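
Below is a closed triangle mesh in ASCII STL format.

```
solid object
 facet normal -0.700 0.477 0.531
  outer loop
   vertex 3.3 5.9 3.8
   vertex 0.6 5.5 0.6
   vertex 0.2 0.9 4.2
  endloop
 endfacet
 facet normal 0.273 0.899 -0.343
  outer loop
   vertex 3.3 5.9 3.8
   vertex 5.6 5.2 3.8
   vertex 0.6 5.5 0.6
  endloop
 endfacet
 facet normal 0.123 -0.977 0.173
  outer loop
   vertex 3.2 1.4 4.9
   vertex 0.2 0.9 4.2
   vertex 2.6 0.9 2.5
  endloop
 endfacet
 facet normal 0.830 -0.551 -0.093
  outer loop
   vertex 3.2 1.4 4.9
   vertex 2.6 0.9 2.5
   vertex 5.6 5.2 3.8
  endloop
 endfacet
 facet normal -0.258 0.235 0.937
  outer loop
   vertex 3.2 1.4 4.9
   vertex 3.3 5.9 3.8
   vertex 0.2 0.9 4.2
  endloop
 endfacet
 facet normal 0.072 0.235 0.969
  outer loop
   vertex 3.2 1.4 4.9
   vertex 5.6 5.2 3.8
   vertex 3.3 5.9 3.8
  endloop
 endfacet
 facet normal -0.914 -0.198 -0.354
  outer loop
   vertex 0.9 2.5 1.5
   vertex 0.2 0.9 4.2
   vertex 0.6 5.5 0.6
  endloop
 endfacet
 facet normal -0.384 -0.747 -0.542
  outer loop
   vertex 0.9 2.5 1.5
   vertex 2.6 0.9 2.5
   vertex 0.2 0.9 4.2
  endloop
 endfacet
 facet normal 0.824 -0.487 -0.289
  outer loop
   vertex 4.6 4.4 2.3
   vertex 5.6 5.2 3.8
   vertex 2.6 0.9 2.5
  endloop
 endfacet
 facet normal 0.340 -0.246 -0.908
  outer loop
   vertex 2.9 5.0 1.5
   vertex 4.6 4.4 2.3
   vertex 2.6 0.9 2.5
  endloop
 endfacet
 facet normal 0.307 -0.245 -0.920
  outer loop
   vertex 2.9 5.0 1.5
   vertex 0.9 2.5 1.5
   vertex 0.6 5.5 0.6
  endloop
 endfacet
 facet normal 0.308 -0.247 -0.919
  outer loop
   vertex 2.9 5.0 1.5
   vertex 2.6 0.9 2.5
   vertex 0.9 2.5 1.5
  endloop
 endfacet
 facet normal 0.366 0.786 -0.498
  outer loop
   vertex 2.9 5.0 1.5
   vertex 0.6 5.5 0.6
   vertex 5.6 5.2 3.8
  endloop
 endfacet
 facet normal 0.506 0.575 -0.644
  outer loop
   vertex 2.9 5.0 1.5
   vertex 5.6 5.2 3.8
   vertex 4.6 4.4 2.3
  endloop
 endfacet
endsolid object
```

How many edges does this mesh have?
21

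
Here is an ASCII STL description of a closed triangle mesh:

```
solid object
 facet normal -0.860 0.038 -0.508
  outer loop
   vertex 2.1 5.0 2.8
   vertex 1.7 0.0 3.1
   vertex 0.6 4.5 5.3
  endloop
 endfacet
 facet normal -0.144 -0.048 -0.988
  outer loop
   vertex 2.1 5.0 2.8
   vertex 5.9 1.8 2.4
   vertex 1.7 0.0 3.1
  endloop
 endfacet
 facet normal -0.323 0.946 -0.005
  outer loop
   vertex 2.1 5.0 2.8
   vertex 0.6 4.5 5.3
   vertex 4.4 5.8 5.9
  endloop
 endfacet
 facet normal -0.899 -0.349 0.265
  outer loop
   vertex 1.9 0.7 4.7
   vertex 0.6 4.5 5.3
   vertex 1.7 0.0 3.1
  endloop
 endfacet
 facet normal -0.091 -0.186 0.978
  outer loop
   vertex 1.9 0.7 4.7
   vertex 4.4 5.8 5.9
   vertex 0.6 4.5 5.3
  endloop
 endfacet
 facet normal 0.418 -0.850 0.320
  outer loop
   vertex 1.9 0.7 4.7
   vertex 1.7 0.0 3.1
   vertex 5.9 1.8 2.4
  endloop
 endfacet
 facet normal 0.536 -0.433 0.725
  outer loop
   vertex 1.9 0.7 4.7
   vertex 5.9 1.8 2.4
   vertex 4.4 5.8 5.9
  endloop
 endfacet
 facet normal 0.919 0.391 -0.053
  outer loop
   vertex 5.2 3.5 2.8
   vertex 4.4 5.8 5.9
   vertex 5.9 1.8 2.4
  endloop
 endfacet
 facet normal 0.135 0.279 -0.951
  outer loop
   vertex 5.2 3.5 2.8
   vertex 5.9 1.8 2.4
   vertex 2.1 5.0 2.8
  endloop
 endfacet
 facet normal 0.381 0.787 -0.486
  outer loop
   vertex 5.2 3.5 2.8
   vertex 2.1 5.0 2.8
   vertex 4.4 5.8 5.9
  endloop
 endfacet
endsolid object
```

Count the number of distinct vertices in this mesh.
7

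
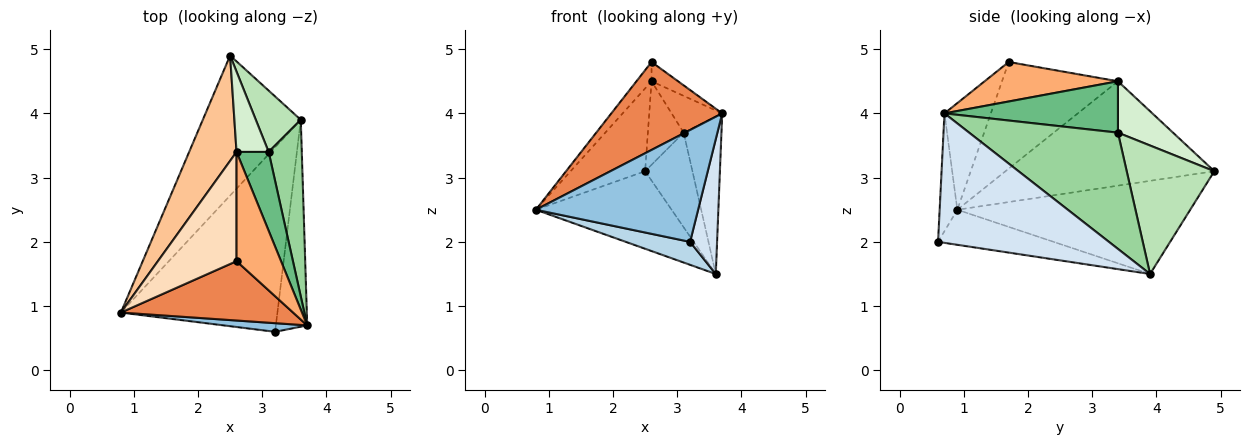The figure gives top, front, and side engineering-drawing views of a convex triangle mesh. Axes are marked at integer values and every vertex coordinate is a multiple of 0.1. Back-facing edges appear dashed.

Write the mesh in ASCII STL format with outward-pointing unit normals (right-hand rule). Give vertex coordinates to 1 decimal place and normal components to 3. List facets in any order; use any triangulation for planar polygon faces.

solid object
 facet normal -0.639 0.373 -0.673
  outer loop
   vertex 3.6 3.9 1.5
   vertex 0.8 0.9 2.5
   vertex 2.5 4.9 3.1
  endloop
 endfacet
 facet normal -0.108 -0.991 0.077
  outer loop
   vertex 3.2 0.6 2.0
   vertex 3.7 0.7 4.0
   vertex 0.8 0.9 2.5
  endloop
 endfacet
 facet normal -0.217 -0.120 -0.969
  outer loop
   vertex 3.2 0.6 2.0
   vertex 0.8 0.9 2.5
   vertex 3.6 3.9 1.5
  endloop
 endfacet
 facet normal 0.961 -0.152 -0.233
  outer loop
   vertex 3.2 0.6 2.0
   vertex 3.6 3.9 1.5
   vertex 3.7 0.7 4.0
  endloop
 endfacet
 facet normal -0.327 -0.783 0.529
  outer loop
   vertex 2.6 1.7 4.8
   vertex 0.8 0.9 2.5
   vertex 3.7 0.7 4.0
  endloop
 endfacet
 facet normal 0.658 0.131 0.741
  outer loop
   vertex 2.6 3.4 4.5
   vertex 2.6 1.7 4.8
   vertex 3.7 0.7 4.0
  endloop
 endfacet
 facet normal -0.866 0.309 0.393
  outer loop
   vertex 2.6 3.4 4.5
   vertex 2.5 4.9 3.1
   vertex 0.8 0.9 2.5
  endloop
 endfacet
 facet normal -0.800 0.104 0.590
  outer loop
   vertex 2.6 3.4 4.5
   vertex 0.8 0.9 2.5
   vertex 2.6 1.7 4.8
  endloop
 endfacet
 facet normal 0.823 0.240 0.514
  outer loop
   vertex 3.1 3.4 3.7
   vertex 2.6 3.4 4.5
   vertex 3.7 0.7 4.0
  endloop
 endfacet
 facet normal 0.934 0.237 0.266
  outer loop
   vertex 3.1 3.4 3.7
   vertex 3.7 0.7 4.0
   vertex 3.6 3.9 1.5
  endloop
 endfacet
 facet normal 0.841 0.454 0.294
  outer loop
   vertex 3.1 3.4 3.7
   vertex 3.6 3.9 1.5
   vertex 2.5 4.9 3.1
  endloop
 endfacet
 facet normal 0.743 0.483 0.464
  outer loop
   vertex 3.1 3.4 3.7
   vertex 2.5 4.9 3.1
   vertex 2.6 3.4 4.5
  endloop
 endfacet
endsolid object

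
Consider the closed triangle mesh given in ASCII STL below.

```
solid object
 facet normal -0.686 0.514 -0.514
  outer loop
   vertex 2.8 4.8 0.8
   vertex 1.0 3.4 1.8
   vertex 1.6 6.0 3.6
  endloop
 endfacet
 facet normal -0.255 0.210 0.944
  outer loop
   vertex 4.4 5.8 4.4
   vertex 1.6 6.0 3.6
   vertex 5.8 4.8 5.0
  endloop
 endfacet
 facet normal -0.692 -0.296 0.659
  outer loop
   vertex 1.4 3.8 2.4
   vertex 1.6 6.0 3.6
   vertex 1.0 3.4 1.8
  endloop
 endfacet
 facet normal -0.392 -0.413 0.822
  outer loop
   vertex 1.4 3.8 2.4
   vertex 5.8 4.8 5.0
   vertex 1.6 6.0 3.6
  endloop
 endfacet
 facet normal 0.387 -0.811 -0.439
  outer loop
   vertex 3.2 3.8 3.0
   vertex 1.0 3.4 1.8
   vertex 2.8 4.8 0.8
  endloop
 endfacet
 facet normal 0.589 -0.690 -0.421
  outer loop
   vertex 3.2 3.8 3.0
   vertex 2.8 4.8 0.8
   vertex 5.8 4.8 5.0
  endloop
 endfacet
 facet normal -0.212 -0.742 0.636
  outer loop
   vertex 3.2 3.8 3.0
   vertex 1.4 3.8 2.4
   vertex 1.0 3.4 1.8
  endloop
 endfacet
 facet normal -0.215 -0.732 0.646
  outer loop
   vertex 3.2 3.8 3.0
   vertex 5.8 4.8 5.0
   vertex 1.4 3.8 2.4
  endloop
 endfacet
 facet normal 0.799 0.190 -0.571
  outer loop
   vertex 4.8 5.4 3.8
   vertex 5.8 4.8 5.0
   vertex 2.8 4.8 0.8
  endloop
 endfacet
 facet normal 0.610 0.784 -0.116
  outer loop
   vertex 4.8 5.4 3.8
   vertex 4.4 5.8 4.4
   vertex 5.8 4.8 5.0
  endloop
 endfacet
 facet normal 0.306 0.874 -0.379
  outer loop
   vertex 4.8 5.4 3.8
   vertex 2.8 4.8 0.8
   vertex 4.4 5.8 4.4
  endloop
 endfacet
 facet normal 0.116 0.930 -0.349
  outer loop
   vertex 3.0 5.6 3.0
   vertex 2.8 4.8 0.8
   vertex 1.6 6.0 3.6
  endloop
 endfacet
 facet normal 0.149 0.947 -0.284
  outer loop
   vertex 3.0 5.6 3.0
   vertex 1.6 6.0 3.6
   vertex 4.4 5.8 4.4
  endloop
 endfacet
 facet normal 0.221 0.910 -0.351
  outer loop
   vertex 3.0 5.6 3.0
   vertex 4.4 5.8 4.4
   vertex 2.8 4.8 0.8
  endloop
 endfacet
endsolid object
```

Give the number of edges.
21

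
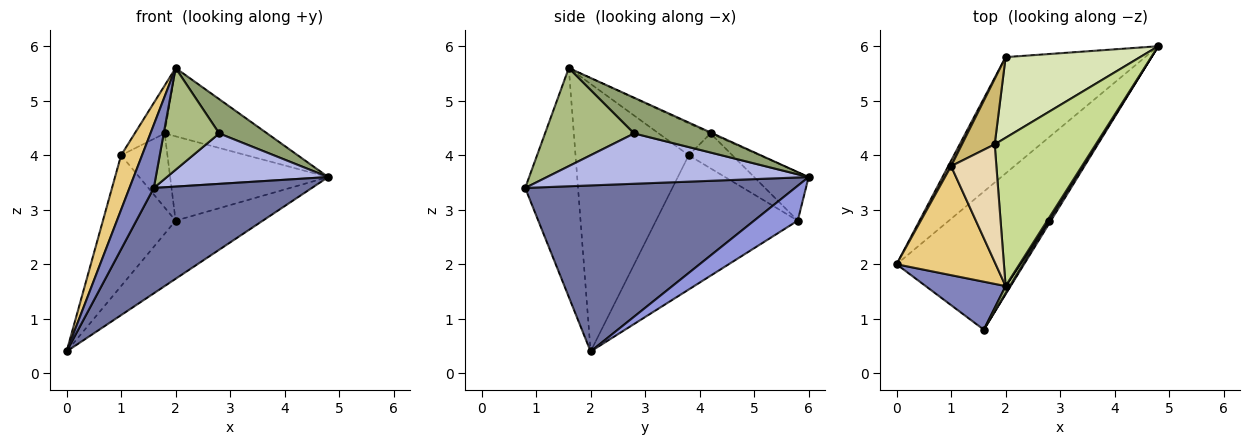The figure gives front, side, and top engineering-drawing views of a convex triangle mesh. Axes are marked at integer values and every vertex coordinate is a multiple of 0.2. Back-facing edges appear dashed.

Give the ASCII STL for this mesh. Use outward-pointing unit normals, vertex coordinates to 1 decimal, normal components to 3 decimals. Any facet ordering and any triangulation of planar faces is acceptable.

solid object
 facet normal 0.719 -0.421 -0.552
  outer loop
   vertex 1.6 0.8 3.4
   vertex 0.0 2.0 0.4
   vertex 4.8 6.0 3.6
  endloop
 endfacet
 facet normal -0.866 -0.399 0.302
  outer loop
   vertex 2.0 1.6 5.6
   vertex 0.0 2.0 0.4
   vertex 1.6 0.8 3.4
  endloop
 endfacet
 facet normal 0.218 0.436 -0.873
  outer loop
   vertex 2.0 5.8 2.8
   vertex 4.8 6.0 3.6
   vertex 0.0 2.0 0.4
  endloop
 endfacet
 facet normal 0.851 -0.525 0.028
  outer loop
   vertex 2.8 2.8 4.4
   vertex 1.6 0.8 3.4
   vertex 4.8 6.0 3.6
  endloop
 endfacet
 facet normal 0.852 -0.521 0.047
  outer loop
   vertex 2.8 2.8 4.4
   vertex 4.8 6.0 3.6
   vertex 2.0 1.6 5.6
  endloop
 endfacet
 facet normal 0.848 -0.528 0.038
  outer loop
   vertex 2.8 2.8 4.4
   vertex 2.0 1.6 5.6
   vertex 1.6 0.8 3.4
  endloop
 endfacet
 facet normal -0.009 0.418 0.908
  outer loop
   vertex 1.8 4.2 4.4
   vertex 2.0 1.6 5.6
   vertex 4.8 6.0 3.6
  endloop
 endfacet
 facet normal -0.242 0.701 0.671
  outer loop
   vertex 1.8 4.2 4.4
   vertex 4.8 6.0 3.6
   vertex 2.0 5.8 2.8
  endloop
 endfacet
 facet normal -0.890 0.456 0.019
  outer loop
   vertex 1.0 3.8 4.0
   vertex 2.0 5.8 2.8
   vertex 0.0 2.0 0.4
  endloop
 endfacet
 facet normal -0.577 0.613 0.541
  outer loop
   vertex 1.0 3.8 4.0
   vertex 1.8 4.2 4.4
   vertex 2.0 5.8 2.8
  endloop
 endfacet
 facet normal -0.924 -0.171 0.342
  outer loop
   vertex 1.0 3.8 4.0
   vertex 0.0 2.0 0.4
   vertex 2.0 1.6 5.6
  endloop
 endfacet
 facet normal -0.546 0.316 0.776
  outer loop
   vertex 1.0 3.8 4.0
   vertex 2.0 1.6 5.6
   vertex 1.8 4.2 4.4
  endloop
 endfacet
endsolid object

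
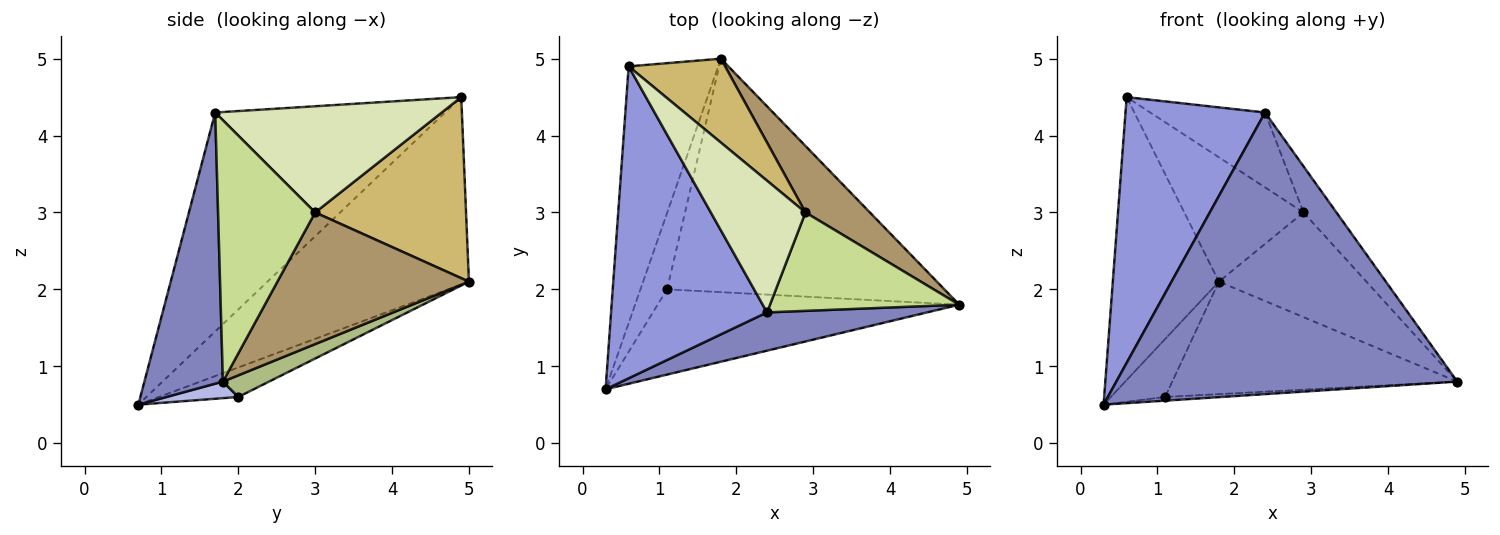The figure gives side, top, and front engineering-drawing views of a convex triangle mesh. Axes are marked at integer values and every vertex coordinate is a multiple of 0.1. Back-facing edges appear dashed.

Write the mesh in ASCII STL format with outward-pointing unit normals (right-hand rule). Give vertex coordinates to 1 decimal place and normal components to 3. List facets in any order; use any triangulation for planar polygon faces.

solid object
 facet normal -0.815 0.429 -0.390
  outer loop
   vertex 1.8 5.0 2.1
   vertex 0.3 0.7 0.5
   vertex 0.6 4.9 4.5
  endloop
 endfacet
 facet normal 0.222 -0.966 0.131
  outer loop
   vertex 2.4 1.7 4.3
   vertex 0.3 0.7 0.5
   vertex 4.9 1.8 0.8
  endloop
 endfacet
 facet normal -0.730 -0.443 0.520
  outer loop
   vertex 2.4 1.7 4.3
   vertex 0.6 4.9 4.5
   vertex 0.3 0.7 0.5
  endloop
 endfacet
 facet normal 0.055 0.043 -0.998
  outer loop
   vertex 1.1 2.0 0.6
   vertex 4.9 1.8 0.8
   vertex 0.3 0.7 0.5
  endloop
 endfacet
 facet normal -0.662 0.453 -0.597
  outer loop
   vertex 1.1 2.0 0.6
   vertex 0.3 0.7 0.5
   vertex 1.8 5.0 2.1
  endloop
 endfacet
 facet normal 0.070 0.433 -0.899
  outer loop
   vertex 1.1 2.0 0.6
   vertex 1.8 5.0 2.1
   vertex 4.9 1.8 0.8
  endloop
 endfacet
 facet normal 0.781 0.265 0.565
  outer loop
   vertex 2.9 3.0 3.0
   vertex 2.4 1.7 4.3
   vertex 4.9 1.8 0.8
  endloop
 endfacet
 facet normal 0.698 0.354 0.622
  outer loop
   vertex 2.9 3.0 3.0
   vertex 0.6 4.9 4.5
   vertex 2.4 1.7 4.3
  endloop
 endfacet
 facet normal 0.739 0.569 0.361
  outer loop
   vertex 2.9 3.0 3.0
   vertex 4.9 1.8 0.8
   vertex 1.8 5.0 2.1
  endloop
 endfacet
 facet normal 0.724 0.572 0.386
  outer loop
   vertex 2.9 3.0 3.0
   vertex 1.8 5.0 2.1
   vertex 0.6 4.9 4.5
  endloop
 endfacet
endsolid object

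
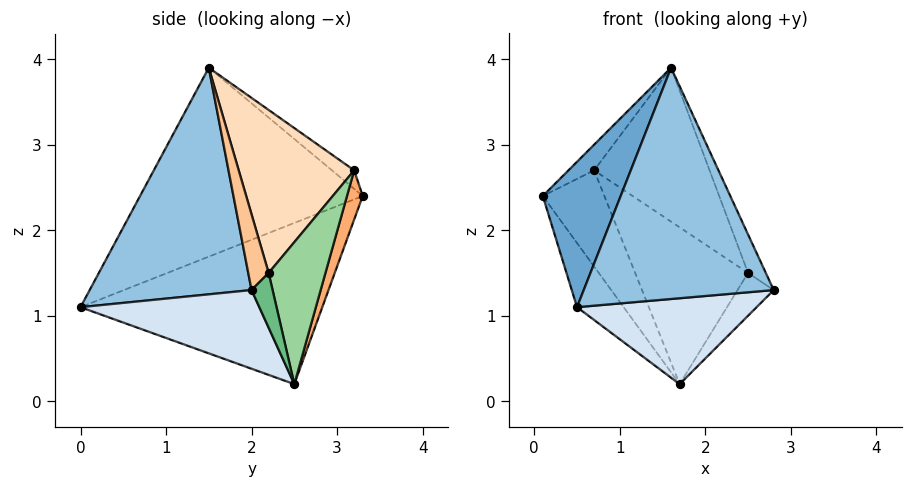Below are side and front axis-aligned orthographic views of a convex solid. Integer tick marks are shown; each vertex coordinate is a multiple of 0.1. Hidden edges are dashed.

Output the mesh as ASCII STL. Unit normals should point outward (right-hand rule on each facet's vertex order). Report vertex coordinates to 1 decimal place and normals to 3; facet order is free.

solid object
 facet normal -0.828 -0.290 0.480
  outer loop
   vertex 1.6 1.5 3.9
   vertex 0.1 3.3 2.4
   vertex 0.5 0.0 1.1
  endloop
 endfacet
 facet normal 0.641 -0.752 0.151
  outer loop
   vertex 1.6 1.5 3.9
   vertex 0.5 0.0 1.1
   vertex 2.8 2.0 1.3
  endloop
 endfacet
 facet normal -0.773 0.149 -0.616
  outer loop
   vertex 1.7 2.5 0.2
   vertex 0.5 0.0 1.1
   vertex 0.1 3.3 2.4
  endloop
 endfacet
 facet normal 0.492 -0.494 -0.717
  outer loop
   vertex 1.7 2.5 0.2
   vertex 2.8 2.0 1.3
   vertex 0.5 0.0 1.1
  endloop
 endfacet
 facet normal -0.353 0.407 0.842
  outer loop
   vertex 0.7 3.2 2.7
   vertex 0.1 3.3 2.4
   vertex 1.6 1.5 3.9
  endloop
 endfacet
 facet normal 0.244 0.955 -0.170
  outer loop
   vertex 0.7 3.2 2.7
   vertex 1.7 2.5 0.2
   vertex 0.1 3.3 2.4
  endloop
 endfacet
 facet normal 0.681 0.593 0.429
  outer loop
   vertex 2.5 2.2 1.5
   vertex 1.6 1.5 3.9
   vertex 2.8 2.0 1.3
  endloop
 endfacet
 facet normal 0.640 0.640 0.426
  outer loop
   vertex 2.5 2.2 1.5
   vertex 0.7 3.2 2.7
   vertex 1.6 1.5 3.9
  endloop
 endfacet
 facet normal 0.500 0.859 -0.109
  outer loop
   vertex 2.5 2.2 1.5
   vertex 2.8 2.0 1.3
   vertex 1.7 2.5 0.2
  endloop
 endfacet
 facet normal 0.448 0.891 -0.070
  outer loop
   vertex 2.5 2.2 1.5
   vertex 1.7 2.5 0.2
   vertex 0.7 3.2 2.7
  endloop
 endfacet
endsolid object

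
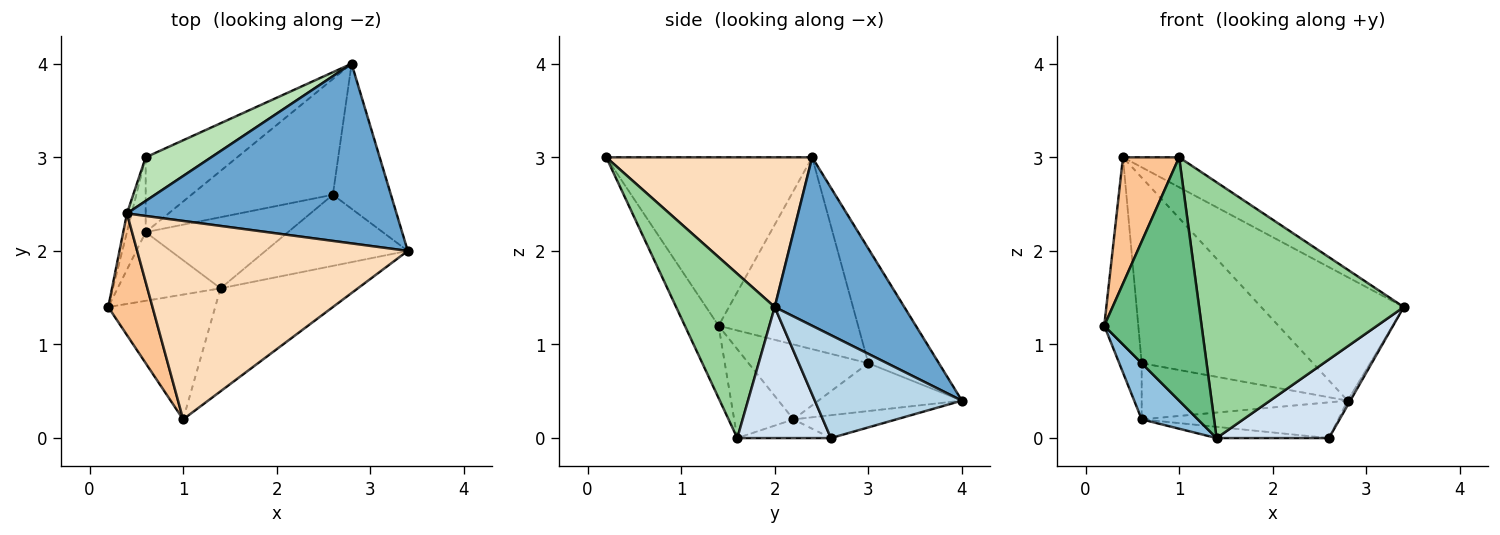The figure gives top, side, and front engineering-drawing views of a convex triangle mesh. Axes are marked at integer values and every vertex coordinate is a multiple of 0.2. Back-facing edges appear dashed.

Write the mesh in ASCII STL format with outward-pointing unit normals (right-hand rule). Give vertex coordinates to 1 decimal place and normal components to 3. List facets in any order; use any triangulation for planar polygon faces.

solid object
 facet normal 0.458 0.504 0.733
  outer loop
   vertex 0.4 2.4 3.0
   vertex 3.4 2.0 1.4
   vertex 2.8 4.0 0.4
  endloop
 endfacet
 facet normal -0.556 -0.526 -0.643
  outer loop
   vertex 0.6 2.2 0.2
   vertex 1.4 1.6 0.0
   vertex 0.2 1.4 1.2
  endloop
 endfacet
 facet normal 0.871 0.016 -0.491
  outer loop
   vertex 2.6 2.6 0.0
   vertex 2.8 4.0 0.4
   vertex 3.4 2.0 1.4
  endloop
 endfacet
 facet normal 0.526 -0.631 -0.571
  outer loop
   vertex 2.6 2.6 0.0
   vertex 3.4 2.0 1.4
   vertex 1.4 1.6 0.0
  endloop
 endfacet
 facet normal -0.153 0.292 -0.944
  outer loop
   vertex 2.6 2.6 0.0
   vertex 0.6 2.2 0.2
   vertex 2.8 4.0 0.4
  endloop
 endfacet
 facet normal -0.129 0.155 -0.980
  outer loop
   vertex 2.6 2.6 0.0
   vertex 1.4 1.6 0.0
   vertex 0.6 2.2 0.2
  endloop
 endfacet
 facet normal -0.935 -0.255 0.246
  outer loop
   vertex 1.0 0.2 3.0
   vertex 0.4 2.4 3.0
   vertex 0.2 1.4 1.2
  endloop
 endfacet
 facet normal 0.480 0.131 0.867
  outer loop
   vertex 1.0 0.2 3.0
   vertex 3.4 2.0 1.4
   vertex 0.4 2.4 3.0
  endloop
 endfacet
 facet normal -0.294 -0.850 -0.436
  outer loop
   vertex 1.0 0.2 3.0
   vertex 0.2 1.4 1.2
   vertex 1.4 1.6 0.0
  endloop
 endfacet
 facet normal 0.408 -0.847 -0.341
  outer loop
   vertex 1.0 0.2 3.0
   vertex 1.4 1.6 0.0
   vertex 3.4 2.0 1.4
  endloop
 endfacet
 facet normal -0.372 0.904 0.213
  outer loop
   vertex 0.6 3.0 0.8
   vertex 0.4 2.4 3.0
   vertex 2.8 4.0 0.4
  endloop
 endfacet
 facet normal -0.386 0.554 -0.738
  outer loop
   vertex 0.6 3.0 0.8
   vertex 2.8 4.0 0.4
   vertex 0.6 2.2 0.2
  endloop
 endfacet
 facet normal -0.971 0.237 -0.024
  outer loop
   vertex 0.6 3.0 0.8
   vertex 0.2 1.4 1.2
   vertex 0.4 2.4 3.0
  endloop
 endfacet
 facet normal -0.954 0.179 -0.239
  outer loop
   vertex 0.6 3.0 0.8
   vertex 0.6 2.2 0.2
   vertex 0.2 1.4 1.2
  endloop
 endfacet
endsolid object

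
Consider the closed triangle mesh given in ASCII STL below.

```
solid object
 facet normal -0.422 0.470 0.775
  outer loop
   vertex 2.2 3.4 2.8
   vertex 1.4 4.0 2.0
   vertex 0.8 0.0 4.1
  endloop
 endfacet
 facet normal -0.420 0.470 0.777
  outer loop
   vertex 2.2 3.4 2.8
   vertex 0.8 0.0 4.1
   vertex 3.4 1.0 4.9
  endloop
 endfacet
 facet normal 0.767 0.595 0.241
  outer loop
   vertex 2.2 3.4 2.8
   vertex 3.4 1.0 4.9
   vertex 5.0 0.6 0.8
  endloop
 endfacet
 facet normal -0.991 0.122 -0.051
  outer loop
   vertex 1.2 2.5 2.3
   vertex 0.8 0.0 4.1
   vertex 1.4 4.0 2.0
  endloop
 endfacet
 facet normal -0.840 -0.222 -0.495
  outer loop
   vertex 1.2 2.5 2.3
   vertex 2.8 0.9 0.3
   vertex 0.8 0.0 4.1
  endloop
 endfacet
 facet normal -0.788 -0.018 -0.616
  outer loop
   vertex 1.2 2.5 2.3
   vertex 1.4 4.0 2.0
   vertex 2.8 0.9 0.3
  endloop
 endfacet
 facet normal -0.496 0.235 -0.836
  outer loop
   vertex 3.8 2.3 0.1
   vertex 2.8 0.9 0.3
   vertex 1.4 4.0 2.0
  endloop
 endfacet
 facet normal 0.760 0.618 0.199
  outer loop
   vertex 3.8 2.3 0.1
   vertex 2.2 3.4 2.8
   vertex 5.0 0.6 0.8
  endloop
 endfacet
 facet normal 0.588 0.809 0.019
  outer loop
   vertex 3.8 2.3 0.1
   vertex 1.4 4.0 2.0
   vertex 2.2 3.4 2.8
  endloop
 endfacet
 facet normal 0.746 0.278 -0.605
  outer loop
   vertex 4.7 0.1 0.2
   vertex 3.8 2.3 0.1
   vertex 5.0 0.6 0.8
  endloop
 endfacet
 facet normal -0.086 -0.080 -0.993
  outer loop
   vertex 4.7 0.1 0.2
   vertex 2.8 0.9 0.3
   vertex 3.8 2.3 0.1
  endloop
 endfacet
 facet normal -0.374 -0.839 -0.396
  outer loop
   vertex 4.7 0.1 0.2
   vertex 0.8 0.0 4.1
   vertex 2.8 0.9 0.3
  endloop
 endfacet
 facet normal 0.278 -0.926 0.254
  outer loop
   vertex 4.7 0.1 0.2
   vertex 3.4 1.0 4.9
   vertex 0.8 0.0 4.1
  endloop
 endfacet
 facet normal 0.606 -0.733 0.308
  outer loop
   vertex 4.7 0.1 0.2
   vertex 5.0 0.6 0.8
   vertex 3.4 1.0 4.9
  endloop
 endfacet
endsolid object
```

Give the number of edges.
21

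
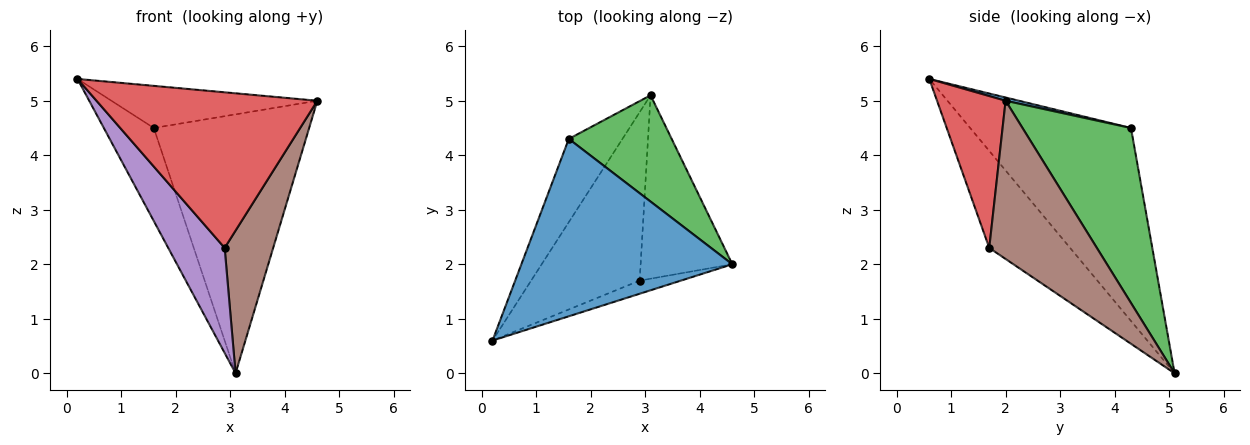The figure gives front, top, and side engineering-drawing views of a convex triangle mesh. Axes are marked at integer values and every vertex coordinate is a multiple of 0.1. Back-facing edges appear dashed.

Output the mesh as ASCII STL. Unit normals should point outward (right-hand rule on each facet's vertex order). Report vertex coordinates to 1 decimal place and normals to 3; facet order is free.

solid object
 facet normal 0.015 0.231 0.973
  outer loop
   vertex 1.6 4.3 4.5
   vertex 0.2 0.6 5.4
   vertex 4.6 2.0 5.0
  endloop
 endfacet
 facet normal -0.923 0.287 -0.257
  outer loop
   vertex 1.6 4.3 4.5
   vertex 3.1 5.1 0.0
   vertex 0.2 0.6 5.4
  endloop
 endfacet
 facet normal 0.543 0.777 0.319
  outer loop
   vertex 1.6 4.3 4.5
   vertex 4.6 2.0 5.0
   vertex 3.1 5.1 0.0
  endloop
 endfacet
 facet normal 0.296 -0.952 -0.080
  outer loop
   vertex 2.9 1.7 2.3
   vertex 4.6 2.0 5.0
   vertex 0.2 0.6 5.4
  endloop
 endfacet
 facet normal -0.604 -0.422 -0.676
  outer loop
   vertex 2.9 1.7 2.3
   vertex 0.2 0.6 5.4
   vertex 3.1 5.1 0.0
  endloop
 endfacet
 facet normal 0.806 -0.363 -0.467
  outer loop
   vertex 2.9 1.7 2.3
   vertex 3.1 5.1 0.0
   vertex 4.6 2.0 5.0
  endloop
 endfacet
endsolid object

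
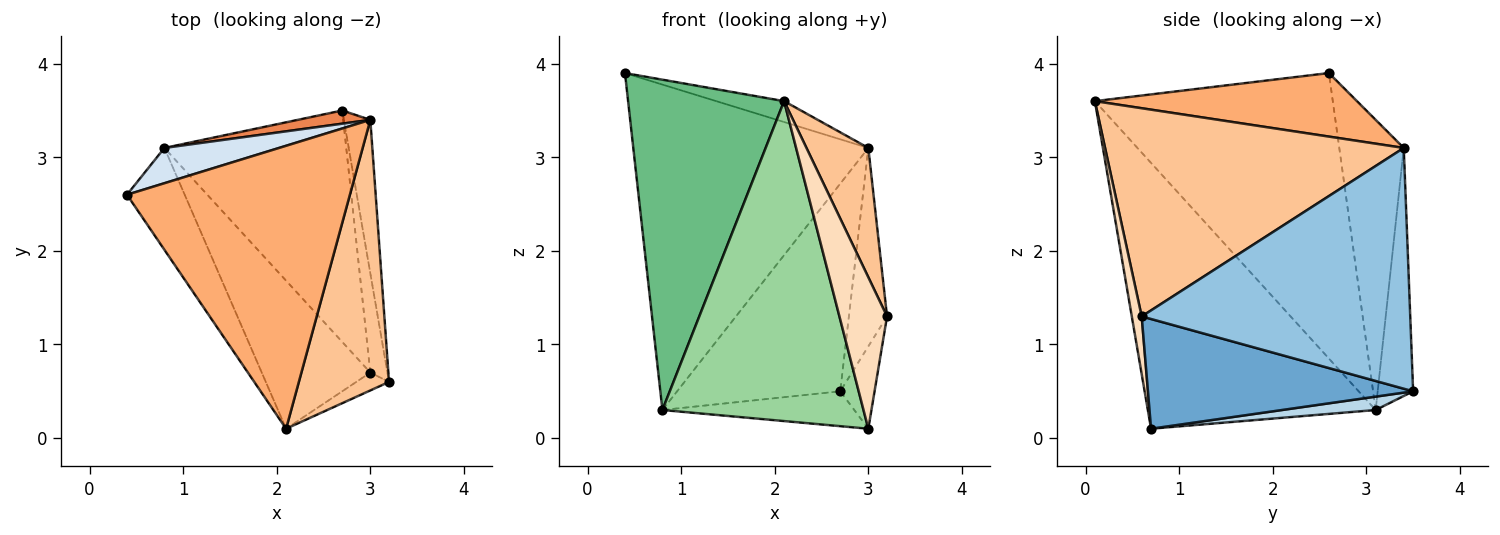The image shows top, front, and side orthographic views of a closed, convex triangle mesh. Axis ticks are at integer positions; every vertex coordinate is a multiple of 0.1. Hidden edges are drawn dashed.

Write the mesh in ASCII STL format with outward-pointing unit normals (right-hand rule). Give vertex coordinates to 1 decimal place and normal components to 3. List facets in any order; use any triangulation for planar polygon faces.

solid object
 facet normal 0.980 0.127 -0.153
  outer loop
   vertex 3.0 0.7 0.1
   vertex 2.7 3.5 0.5
   vertex 3.2 0.6 1.3
  endloop
 endfacet
 facet normal 0.984 0.140 -0.108
  outer loop
   vertex 3.0 3.4 3.1
   vertex 3.2 0.6 1.3
   vertex 2.7 3.5 0.5
  endloop
 endfacet
 facet normal 0.073 0.149 -0.986
  outer loop
   vertex 0.8 3.1 0.3
   vertex 2.7 3.5 0.5
   vertex 3.0 0.7 0.1
  endloop
 endfacet
 facet normal -0.263 0.959 0.104
  outer loop
   vertex 0.8 3.1 0.3
   vertex 0.4 2.6 3.9
   vertex 3.0 3.4 3.1
  endloop
 endfacet
 facet normal -0.212 0.975 0.062
  outer loop
   vertex 0.8 3.1 0.3
   vertex 3.0 3.4 3.1
   vertex 2.7 3.5 0.5
  endloop
 endfacet
 facet normal 0.273 0.071 0.959
  outer loop
   vertex 2.1 0.1 3.6
   vertex 3.0 3.4 3.1
   vertex 0.4 2.6 3.9
  endloop
 endfacet
 facet normal 0.901 -0.187 0.391
  outer loop
   vertex 2.1 0.1 3.6
   vertex 3.2 0.6 1.3
   vertex 3.0 3.4 3.1
  endloop
 endfacet
 facet normal 0.202 -0.973 -0.115
  outer loop
   vertex 2.1 0.1 3.6
   vertex 3.0 0.7 0.1
   vertex 3.2 0.6 1.3
  endloop
 endfacet
 facet normal -0.825 -0.541 -0.167
  outer loop
   vertex 2.1 0.1 3.6
   vertex 0.4 2.6 3.9
   vertex 0.8 3.1 0.3
  endloop
 endfacet
 facet normal -0.717 -0.633 -0.293
  outer loop
   vertex 2.1 0.1 3.6
   vertex 0.8 3.1 0.3
   vertex 3.0 0.7 0.1
  endloop
 endfacet
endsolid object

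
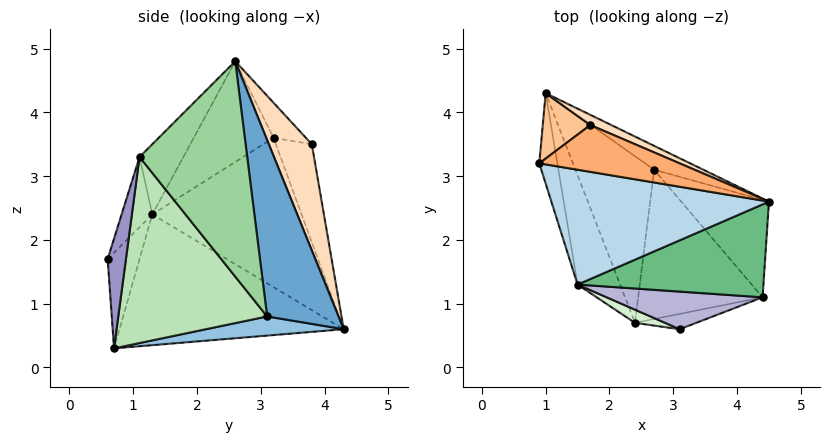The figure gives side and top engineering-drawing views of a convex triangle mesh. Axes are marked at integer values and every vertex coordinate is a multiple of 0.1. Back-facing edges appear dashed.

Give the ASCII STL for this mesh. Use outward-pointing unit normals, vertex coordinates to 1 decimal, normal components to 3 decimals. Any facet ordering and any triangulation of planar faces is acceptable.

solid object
 facet normal 0.582 0.797 -0.162
  outer loop
   vertex 2.7 3.1 0.8
   vertex 1.0 4.3 0.6
   vertex 4.5 2.6 4.8
  endloop
 endfacet
 facet normal 0.233 0.170 -0.957
  outer loop
   vertex 2.7 3.1 0.8
   vertex 2.4 0.7 0.3
   vertex 1.0 4.3 0.6
  endloop
 endfacet
 facet normal -0.343 -0.577 0.741
  outer loop
   vertex 1.5 1.3 2.4
   vertex 4.5 2.6 4.8
   vertex 0.9 3.2 3.6
  endloop
 endfacet
 facet normal -0.966 -0.231 -0.117
  outer loop
   vertex 1.5 1.3 2.4
   vertex 0.9 3.2 3.6
   vertex 1.0 4.3 0.6
  endloop
 endfacet
 facet normal -0.899 -0.325 -0.292
  outer loop
   vertex 1.5 1.3 2.4
   vertex 1.0 4.3 0.6
   vertex 2.4 0.7 0.3
  endloop
 endfacet
 facet normal -0.218 0.436 0.873
  outer loop
   vertex 1.7 3.8 3.5
   vertex 0.9 3.2 3.6
   vertex 4.5 2.6 4.8
  endloop
 endfacet
 facet normal -0.556 0.786 0.270
  outer loop
   vertex 1.7 3.8 3.5
   vertex 1.0 4.3 0.6
   vertex 0.9 3.2 3.6
  endloop
 endfacet
 facet normal 0.364 0.928 0.072
  outer loop
   vertex 1.7 3.8 3.5
   vertex 4.5 2.6 4.8
   vertex 1.0 4.3 0.6
  endloop
 endfacet
 facet normal -0.261 -0.674 0.691
  outer loop
   vertex 4.4 1.1 3.3
   vertex 4.5 2.6 4.8
   vertex 1.5 1.3 2.4
  endloop
 endfacet
 facet normal 0.883 0.301 -0.360
  outer loop
   vertex 4.4 1.1 3.3
   vertex 2.7 3.1 0.8
   vertex 4.5 2.6 4.8
  endloop
 endfacet
 facet normal 0.831 0.012 -0.556
  outer loop
   vertex 4.4 1.1 3.3
   vertex 2.4 0.7 0.3
   vertex 2.7 3.1 0.8
  endloop
 endfacet
 facet normal -0.357 -0.927 0.112
  outer loop
   vertex 3.1 0.6 1.7
   vertex 1.5 1.3 2.4
   vertex 2.4 0.7 0.3
  endloop
 endfacet
 facet normal 0.712 -0.579 -0.397
  outer loop
   vertex 3.1 0.6 1.7
   vertex 2.4 0.7 0.3
   vertex 4.4 1.1 3.3
  endloop
 endfacet
 facet normal -0.195 -0.880 0.434
  outer loop
   vertex 3.1 0.6 1.7
   vertex 4.4 1.1 3.3
   vertex 1.5 1.3 2.4
  endloop
 endfacet
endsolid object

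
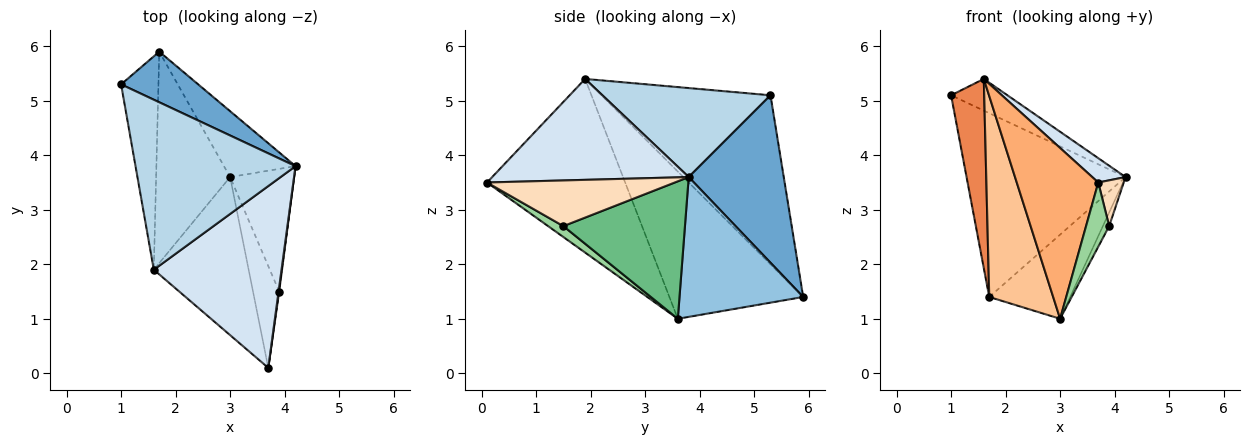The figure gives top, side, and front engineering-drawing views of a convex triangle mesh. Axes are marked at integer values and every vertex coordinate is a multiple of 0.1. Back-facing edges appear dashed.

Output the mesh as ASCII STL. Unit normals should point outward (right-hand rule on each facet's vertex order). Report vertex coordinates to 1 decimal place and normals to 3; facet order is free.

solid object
 facet normal 0.499 0.835 0.230
  outer loop
   vertex 1.7 5.9 1.4
   vertex 1.0 5.3 5.1
   vertex 4.2 3.8 3.6
  endloop
 endfacet
 facet normal 0.769 0.503 -0.394
  outer loop
   vertex 3.0 3.6 1.0
   vertex 1.7 5.9 1.4
   vertex 4.2 3.8 3.6
  endloop
 endfacet
 facet normal 0.480 0.161 0.863
  outer loop
   vertex 1.6 1.9 5.4
   vertex 4.2 3.8 3.6
   vertex 1.0 5.3 5.1
  endloop
 endfacet
 facet normal 0.617 -0.104 0.780
  outer loop
   vertex 1.6 1.9 5.4
   vertex 3.7 0.1 3.5
   vertex 4.2 3.8 3.6
  endloop
 endfacet
 facet normal -0.959 -0.188 -0.212
  outer loop
   vertex 1.6 1.9 5.4
   vertex 1.0 5.3 5.1
   vertex 1.7 5.9 1.4
  endloop
 endfacet
 facet normal -0.779 -0.460 -0.426
  outer loop
   vertex 1.6 1.9 5.4
   vertex 3.0 3.6 1.0
   vertex 3.7 0.1 3.5
  endloop
 endfacet
 facet normal -0.822 -0.393 -0.413
  outer loop
   vertex 1.6 1.9 5.4
   vertex 1.7 5.9 1.4
   vertex 3.0 3.6 1.0
  endloop
 endfacet
 facet normal 0.991 -0.134 0.013
  outer loop
   vertex 3.9 1.5 2.7
   vertex 4.2 3.8 3.6
   vertex 3.7 0.1 3.5
  endloop
 endfacet
 facet normal 0.906 0.047 -0.422
  outer loop
   vertex 3.9 1.5 2.7
   vertex 3.0 3.6 1.0
   vertex 4.2 3.8 3.6
  endloop
 endfacet
 facet normal 0.332 -0.503 -0.798
  outer loop
   vertex 3.9 1.5 2.7
   vertex 3.7 0.1 3.5
   vertex 3.0 3.6 1.0
  endloop
 endfacet
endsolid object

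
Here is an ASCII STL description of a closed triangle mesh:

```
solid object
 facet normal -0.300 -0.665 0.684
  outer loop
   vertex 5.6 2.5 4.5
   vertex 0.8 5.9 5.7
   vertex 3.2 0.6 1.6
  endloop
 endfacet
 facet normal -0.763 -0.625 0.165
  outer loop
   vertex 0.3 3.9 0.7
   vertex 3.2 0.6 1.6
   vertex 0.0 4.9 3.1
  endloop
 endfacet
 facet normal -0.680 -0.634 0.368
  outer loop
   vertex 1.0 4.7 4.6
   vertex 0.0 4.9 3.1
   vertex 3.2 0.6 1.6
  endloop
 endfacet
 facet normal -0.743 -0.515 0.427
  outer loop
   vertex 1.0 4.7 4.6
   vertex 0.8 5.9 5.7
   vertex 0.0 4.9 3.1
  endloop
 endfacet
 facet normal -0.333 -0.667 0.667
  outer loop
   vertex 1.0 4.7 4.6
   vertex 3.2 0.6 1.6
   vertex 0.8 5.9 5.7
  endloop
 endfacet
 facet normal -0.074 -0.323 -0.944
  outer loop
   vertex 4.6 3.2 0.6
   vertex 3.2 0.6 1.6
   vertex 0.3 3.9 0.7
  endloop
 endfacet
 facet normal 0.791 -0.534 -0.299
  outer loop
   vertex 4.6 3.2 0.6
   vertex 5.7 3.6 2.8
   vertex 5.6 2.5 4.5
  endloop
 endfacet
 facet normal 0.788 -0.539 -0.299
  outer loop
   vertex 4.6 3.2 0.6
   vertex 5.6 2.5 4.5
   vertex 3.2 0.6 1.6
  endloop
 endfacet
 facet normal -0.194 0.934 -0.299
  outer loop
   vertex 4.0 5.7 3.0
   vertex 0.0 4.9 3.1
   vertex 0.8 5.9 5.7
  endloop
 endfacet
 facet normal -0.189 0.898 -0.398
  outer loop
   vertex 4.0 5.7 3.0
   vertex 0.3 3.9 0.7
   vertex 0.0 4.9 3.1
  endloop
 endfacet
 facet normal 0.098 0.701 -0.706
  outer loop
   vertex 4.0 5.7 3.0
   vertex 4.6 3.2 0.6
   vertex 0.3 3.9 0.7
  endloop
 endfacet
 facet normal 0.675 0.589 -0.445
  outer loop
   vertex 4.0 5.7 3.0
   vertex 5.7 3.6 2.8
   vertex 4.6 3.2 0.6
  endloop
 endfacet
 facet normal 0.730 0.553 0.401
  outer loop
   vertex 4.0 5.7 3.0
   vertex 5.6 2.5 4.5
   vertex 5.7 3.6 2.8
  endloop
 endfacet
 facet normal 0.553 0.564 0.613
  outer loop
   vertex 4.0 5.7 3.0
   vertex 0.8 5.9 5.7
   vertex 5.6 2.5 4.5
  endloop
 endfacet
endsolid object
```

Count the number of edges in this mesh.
21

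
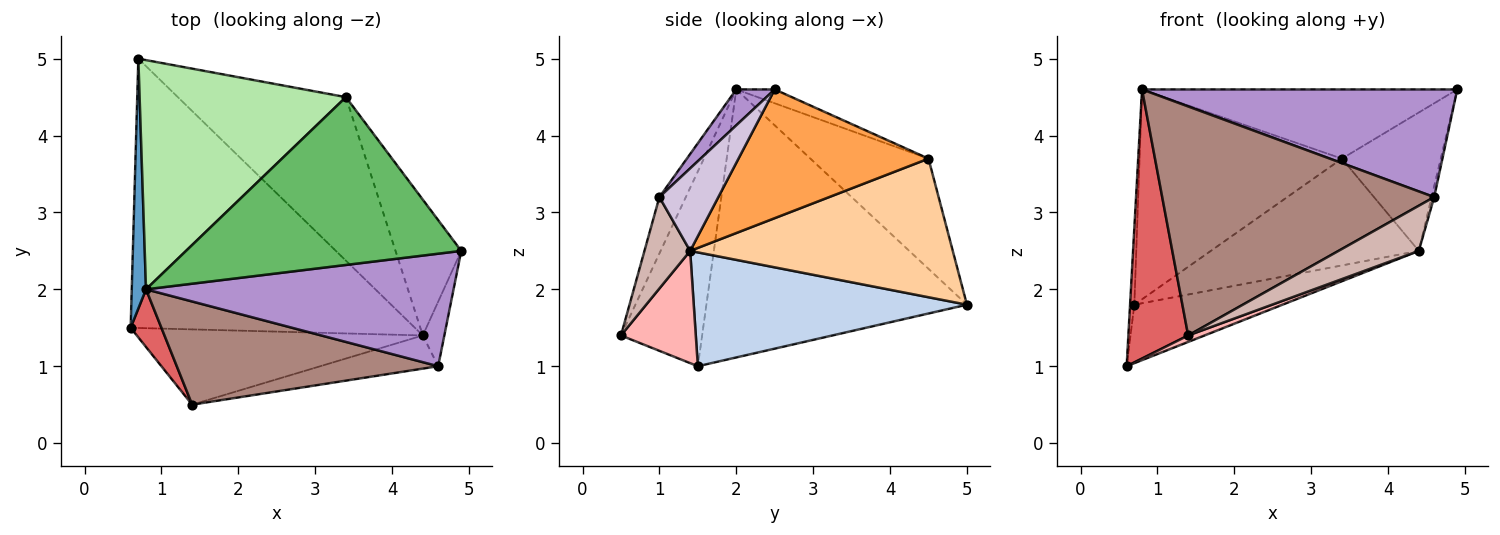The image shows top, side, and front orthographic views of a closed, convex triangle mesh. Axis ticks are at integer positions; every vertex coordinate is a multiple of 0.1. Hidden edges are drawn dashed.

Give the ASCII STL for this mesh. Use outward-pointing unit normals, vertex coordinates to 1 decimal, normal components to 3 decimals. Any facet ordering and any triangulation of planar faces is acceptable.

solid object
 facet normal -0.998 0.016 0.053
  outer loop
   vertex 0.8 2.0 4.6
   vertex 0.7 5.0 1.8
   vertex 0.6 1.5 1.0
  endloop
 endfacet
 facet normal 0.364 0.198 -0.910
  outer loop
   vertex 4.4 1.4 2.5
   vertex 0.6 1.5 1.0
   vertex 0.7 5.0 1.8
  endloop
 endfacet
 facet normal 0.808 0.420 -0.413
  outer loop
   vertex 3.4 4.5 3.7
   vertex 4.9 2.5 4.6
   vertex 4.4 1.4 2.5
  endloop
 endfacet
 facet normal 0.568 0.450 -0.689
  outer loop
   vertex 3.4 4.5 3.7
   vertex 4.4 1.4 2.5
   vertex 0.7 5.0 1.8
  endloop
 endfacet
 facet normal -0.046 0.381 0.924
  outer loop
   vertex 3.4 4.5 3.7
   vertex 0.8 2.0 4.6
   vertex 4.9 2.5 4.6
  endloop
 endfacet
 facet normal -0.367 0.628 0.686
  outer loop
   vertex 3.4 4.5 3.7
   vertex 0.7 5.0 1.8
   vertex 0.8 2.0 4.6
  endloop
 endfacet
 facet normal -0.799 -0.588 0.126
  outer loop
   vertex 1.4 0.5 1.4
   vertex 0.8 2.0 4.6
   vertex 0.6 1.5 1.0
  endloop
 endfacet
 facet normal 0.364 -0.080 -0.928
  outer loop
   vertex 1.4 0.5 1.4
   vertex 0.6 1.5 1.0
   vertex 4.4 1.4 2.5
  endloop
 endfacet
 facet normal 0.084 -0.689 0.720
  outer loop
   vertex 4.6 1.0 3.2
   vertex 4.9 2.5 4.6
   vertex 0.8 2.0 4.6
  endloop
 endfacet
 facet normal 0.967 0.042 -0.252
  outer loop
   vertex 4.6 1.0 3.2
   vertex 4.4 1.4 2.5
   vertex 4.9 2.5 4.6
  endloop
 endfacet
 facet normal -0.088 -0.908 0.409
  outer loop
   vertex 4.6 1.0 3.2
   vertex 0.8 2.0 4.6
   vertex 1.4 0.5 1.4
  endloop
 endfacet
 facet normal 0.417 -0.733 -0.538
  outer loop
   vertex 4.6 1.0 3.2
   vertex 1.4 0.5 1.4
   vertex 4.4 1.4 2.5
  endloop
 endfacet
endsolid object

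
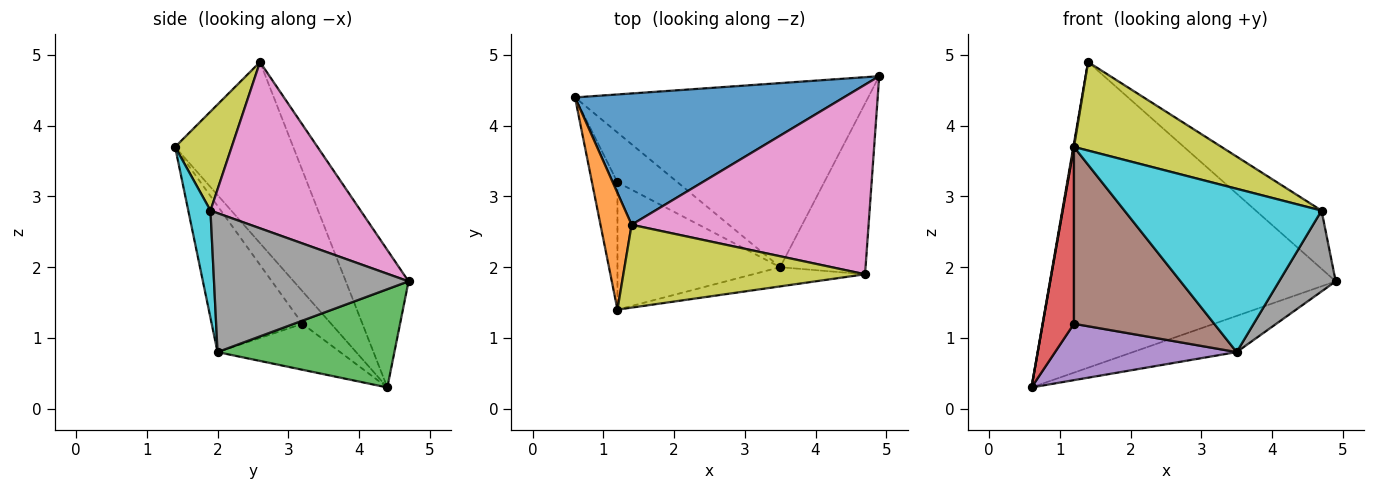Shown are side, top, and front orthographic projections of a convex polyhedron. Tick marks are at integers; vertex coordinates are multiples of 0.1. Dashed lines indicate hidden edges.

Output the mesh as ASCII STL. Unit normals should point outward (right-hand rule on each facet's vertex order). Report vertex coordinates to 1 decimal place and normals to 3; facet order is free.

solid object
 facet normal -0.198 0.901 0.387
  outer loop
   vertex 1.4 2.6 4.9
   vertex 4.9 4.7 1.8
   vertex 0.6 4.4 0.3
  endloop
 endfacet
 facet normal -0.986 -0.005 0.169
  outer loop
   vertex 1.4 2.6 4.9
   vertex 0.6 4.4 0.3
   vertex 1.2 1.4 3.7
  endloop
 endfacet
 facet normal 0.312 0.183 -0.932
  outer loop
   vertex 3.5 2.0 0.8
   vertex 0.6 4.4 0.3
   vertex 4.9 4.7 1.8
  endloop
 endfacet
 facet normal -0.598 -0.650 -0.468
  outer loop
   vertex 1.2 3.2 1.2
   vertex 1.2 1.4 3.7
   vertex 0.6 4.4 0.3
  endloop
 endfacet
 facet normal -0.452 -0.669 -0.591
  outer loop
   vertex 1.2 3.2 1.2
   vertex 0.6 4.4 0.3
   vertex 3.5 2.0 0.8
  endloop
 endfacet
 facet normal -0.465 -0.719 -0.517
  outer loop
   vertex 1.2 3.2 1.2
   vertex 3.5 2.0 0.8
   vertex 1.2 1.4 3.7
  endloop
 endfacet
 facet normal 0.557 0.244 0.794
  outer loop
   vertex 4.7 1.9 2.8
   vertex 4.9 4.7 1.8
   vertex 1.4 2.6 4.9
  endloop
 endfacet
 facet normal 0.827 -0.241 -0.508
  outer loop
   vertex 4.7 1.9 2.8
   vertex 3.5 2.0 0.8
   vertex 4.9 4.7 1.8
  endloop
 endfacet
 facet normal 0.270 -0.703 0.658
  outer loop
   vertex 4.7 1.9 2.8
   vertex 1.4 2.6 4.9
   vertex 1.2 1.4 3.7
  endloop
 endfacet
 facet normal 0.111 -0.987 -0.116
  outer loop
   vertex 4.7 1.9 2.8
   vertex 1.2 1.4 3.7
   vertex 3.5 2.0 0.8
  endloop
 endfacet
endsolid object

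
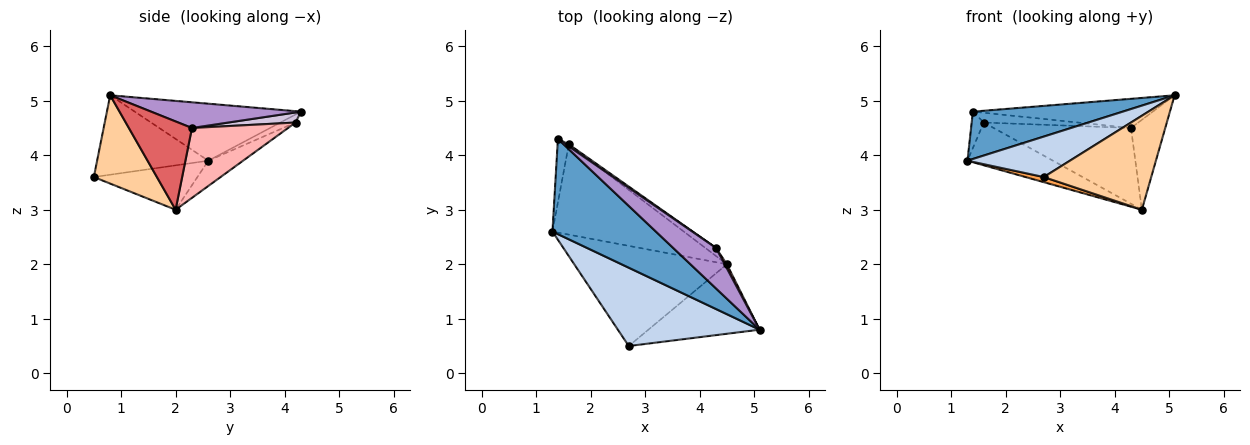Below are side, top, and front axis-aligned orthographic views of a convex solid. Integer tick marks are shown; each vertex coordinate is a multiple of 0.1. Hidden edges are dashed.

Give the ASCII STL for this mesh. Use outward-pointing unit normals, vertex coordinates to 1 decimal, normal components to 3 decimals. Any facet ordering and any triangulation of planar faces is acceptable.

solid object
 facet normal -0.443 -0.399 0.803
  outer loop
   vertex 1.4 4.3 4.8
   vertex 1.3 2.6 3.9
   vertex 5.1 0.8 5.1
  endloop
 endfacet
 facet normal -0.446 -0.411 0.795
  outer loop
   vertex 2.7 0.5 3.6
   vertex 5.1 0.8 5.1
   vertex 1.3 2.6 3.9
  endloop
 endfacet
 facet normal -0.279 -0.049 -0.959
  outer loop
   vertex 2.7 0.5 3.6
   vertex 1.3 2.6 3.9
   vertex 4.5 2.0 3.0
  endloop
 endfacet
 facet normal 0.427 -0.727 -0.538
  outer loop
   vertex 2.7 0.5 3.6
   vertex 4.5 2.0 3.0
   vertex 5.1 0.8 5.1
  endloop
 endfacet
 facet normal -0.527 0.422 -0.738
  outer loop
   vertex 1.6 4.2 4.6
   vertex 1.3 2.6 3.9
   vertex 1.4 4.3 4.8
  endloop
 endfacet
 facet normal -0.171 0.422 -0.890
  outer loop
   vertex 1.6 4.2 4.6
   vertex 4.5 2.0 3.0
   vertex 1.3 2.6 3.9
  endloop
 endfacet
 facet normal 0.879 0.477 0.022
  outer loop
   vertex 4.3 2.3 4.5
   vertex 5.1 0.8 5.1
   vertex 4.5 2.0 3.0
  endloop
 endfacet
 facet normal 0.571 0.816 -0.087
  outer loop
   vertex 4.3 2.3 4.5
   vertex 4.5 2.0 3.0
   vertex 1.6 4.2 4.6
  endloop
 endfacet
 facet normal 0.438 0.525 0.730
  outer loop
   vertex 4.3 2.3 4.5
   vertex 1.4 4.3 4.8
   vertex 5.1 0.8 5.1
  endloop
 endfacet
 facet normal 0.571 0.803 0.170
  outer loop
   vertex 4.3 2.3 4.5
   vertex 1.6 4.2 4.6
   vertex 1.4 4.3 4.8
  endloop
 endfacet
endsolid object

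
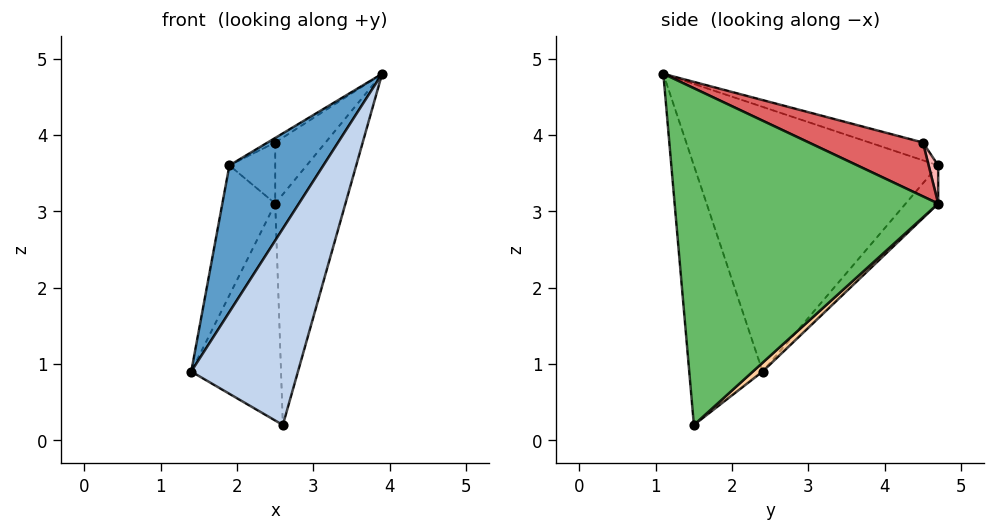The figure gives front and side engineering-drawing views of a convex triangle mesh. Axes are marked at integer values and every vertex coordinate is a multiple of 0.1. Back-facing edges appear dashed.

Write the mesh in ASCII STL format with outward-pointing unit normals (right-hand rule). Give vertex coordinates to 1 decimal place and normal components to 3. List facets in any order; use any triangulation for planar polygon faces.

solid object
 facet normal -0.842 -0.324 0.432
  outer loop
   vertex 1.9 4.7 3.6
   vertex 1.4 2.4 0.9
   vertex 3.9 1.1 4.8
  endloop
 endfacet
 facet normal -0.564 -0.821 0.088
  outer loop
   vertex 2.6 1.5 0.2
   vertex 3.9 1.1 4.8
   vertex 1.4 2.4 0.9
  endloop
 endfacet
 facet normal -0.443 0.721 -0.532
  outer loop
   vertex 2.5 4.7 3.1
   vertex 1.4 2.4 0.9
   vertex 1.9 4.7 3.6
  endloop
 endfacet
 facet normal 0.073 0.671 -0.738
  outer loop
   vertex 2.5 4.7 3.1
   vertex 2.6 1.5 0.2
   vertex 1.4 2.4 0.9
  endloop
 endfacet
 facet normal 0.937 0.250 -0.243
  outer loop
   vertex 2.5 4.7 3.1
   vertex 3.9 1.1 4.8
   vertex 2.6 1.5 0.2
  endloop
 endfacet
 facet normal -0.430 0.061 0.901
  outer loop
   vertex 2.5 4.5 3.9
   vertex 1.9 4.7 3.6
   vertex 3.9 1.1 4.8
  endloop
 endfacet
 facet normal 0.910 0.401 0.100
  outer loop
   vertex 2.5 4.5 3.9
   vertex 3.9 1.1 4.8
   vertex 2.5 4.7 3.1
  endloop
 endfacet
 facet normal 0.198 0.951 0.238
  outer loop
   vertex 2.5 4.5 3.9
   vertex 2.5 4.7 3.1
   vertex 1.9 4.7 3.6
  endloop
 endfacet
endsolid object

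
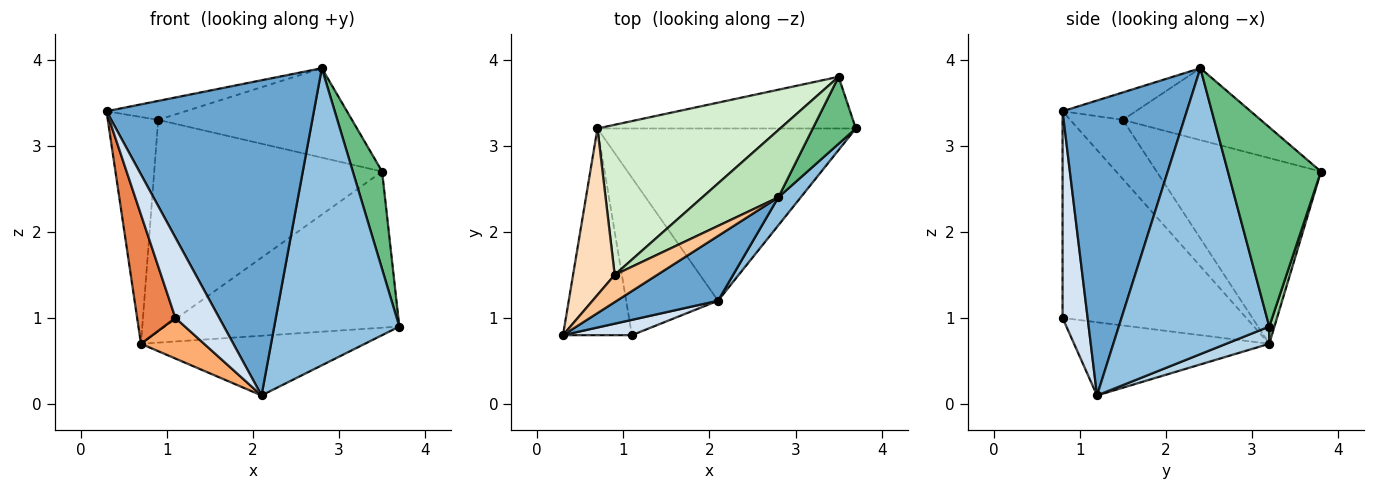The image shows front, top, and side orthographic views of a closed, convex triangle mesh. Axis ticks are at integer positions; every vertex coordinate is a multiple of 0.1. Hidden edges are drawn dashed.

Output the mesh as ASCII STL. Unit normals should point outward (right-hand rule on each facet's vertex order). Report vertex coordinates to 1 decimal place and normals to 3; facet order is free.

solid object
 facet normal 0.506 -0.845 0.174
  outer loop
   vertex 2.8 2.4 3.9
   vertex 0.3 0.8 3.4
   vertex 2.1 1.2 0.1
  endloop
 endfacet
 facet normal 0.768 -0.638 0.060
  outer loop
   vertex 2.8 2.4 3.9
   vertex 2.1 1.2 0.1
   vertex 3.7 3.2 0.9
  endloop
 endfacet
 facet normal 0.063 0.327 -0.943
  outer loop
   vertex 0.7 3.2 0.7
   vertex 3.7 3.2 0.9
   vertex 2.1 1.2 0.1
  endloop
 endfacet
 facet normal 0.489 -0.857 0.163
  outer loop
   vertex 1.1 0.8 1.0
   vertex 2.1 1.2 0.1
   vertex 0.3 0.8 3.4
  endloop
 endfacet
 facet normal -0.931 -0.194 -0.310
  outer loop
   vertex 1.1 0.8 1.0
   vertex 0.3 0.8 3.4
   vertex 0.7 3.2 0.7
  endloop
 endfacet
 facet normal -0.611 -0.198 -0.767
  outer loop
   vertex 1.1 0.8 1.0
   vertex 0.7 3.2 0.7
   vertex 2.1 1.2 0.1
  endloop
 endfacet
 facet normal -0.468 0.505 0.725
  outer loop
   vertex 0.9 1.5 3.3
   vertex 0.3 0.8 3.4
   vertex 2.8 2.4 3.9
  endloop
 endfacet
 facet normal -0.644 0.617 0.453
  outer loop
   vertex 0.9 1.5 3.3
   vertex 0.7 3.2 0.7
   vertex 0.3 0.8 3.4
  endloop
 endfacet
 facet normal 0.934 -0.294 0.202
  outer loop
   vertex 3.5 3.8 2.7
   vertex 2.8 2.4 3.9
   vertex 3.7 3.2 0.9
  endloop
 endfacet
 facet normal 0.021 0.949 -0.314
  outer loop
   vertex 3.5 3.8 2.7
   vertex 3.7 3.2 0.9
   vertex 0.7 3.2 0.7
  endloop
 endfacet
 facet normal -0.494 0.695 0.522
  outer loop
   vertex 3.5 3.8 2.7
   vertex 0.9 1.5 3.3
   vertex 2.8 2.4 3.9
  endloop
 endfacet
 facet normal -0.507 0.703 0.499
  outer loop
   vertex 3.5 3.8 2.7
   vertex 0.7 3.2 0.7
   vertex 0.9 1.5 3.3
  endloop
 endfacet
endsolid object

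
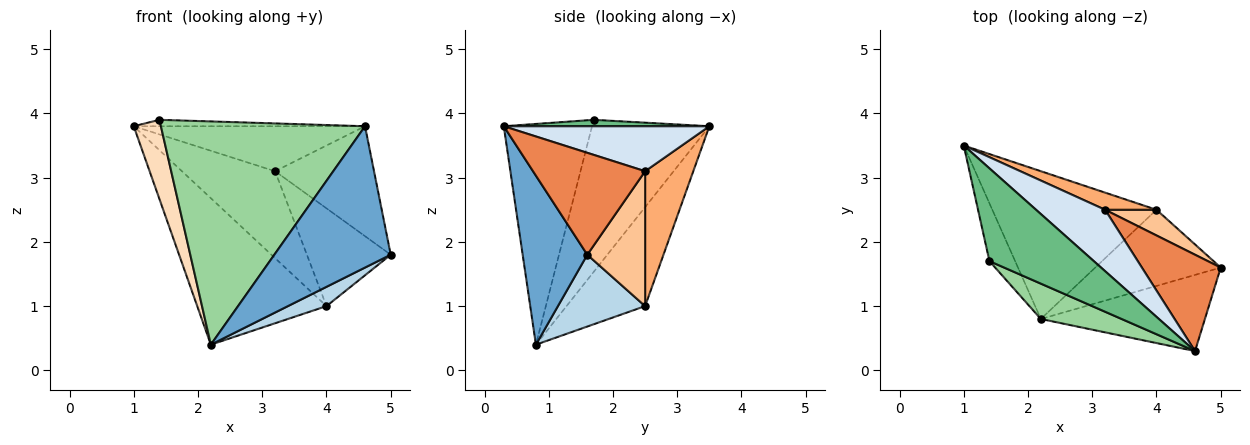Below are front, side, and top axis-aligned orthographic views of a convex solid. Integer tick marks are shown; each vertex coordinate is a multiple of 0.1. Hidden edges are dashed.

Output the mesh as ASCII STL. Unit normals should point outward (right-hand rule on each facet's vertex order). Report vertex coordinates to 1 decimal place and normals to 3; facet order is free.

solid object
 facet normal 0.439 -0.791 -0.426
  outer loop
   vertex 4.6 0.3 3.8
   vertex 2.2 0.8 0.4
   vertex 5.0 1.6 1.8
  endloop
 endfacet
 facet normal -0.394 0.647 -0.653
  outer loop
   vertex 4.0 2.5 1.0
   vertex 2.2 0.8 0.4
   vertex 1.0 3.5 3.8
  endloop
 endfacet
 facet normal 0.485 -0.214 -0.848
  outer loop
   vertex 4.0 2.5 1.0
   vertex 5.0 1.6 1.8
   vertex 2.2 0.8 0.4
  endloop
 endfacet
 facet normal 0.465 0.523 0.714
  outer loop
   vertex 3.2 2.5 3.1
   vertex 1.0 3.5 3.8
   vertex 4.6 0.3 3.8
  endloop
 endfacet
 facet normal 0.649 0.572 0.502
  outer loop
   vertex 3.2 2.5 3.1
   vertex 4.6 0.3 3.8
   vertex 5.0 1.6 1.8
  endloop
 endfacet
 facet normal 0.453 0.875 0.172
  outer loop
   vertex 3.2 2.5 3.1
   vertex 4.0 2.5 1.0
   vertex 1.0 3.5 3.8
  endloop
 endfacet
 facet normal 0.555 0.805 0.211
  outer loop
   vertex 3.2 2.5 3.1
   vertex 5.0 1.6 1.8
   vertex 4.0 2.5 1.0
  endloop
 endfacet
 facet normal -0.961 -0.223 -0.162
  outer loop
   vertex 1.4 1.7 3.9
   vertex 1.0 3.5 3.8
   vertex 2.2 0.8 0.4
  endloop
 endfacet
 facet normal 0.061 0.069 0.996
  outer loop
   vertex 1.4 1.7 3.9
   vertex 4.6 0.3 3.8
   vertex 1.0 3.5 3.8
  endloop
 endfacet
 facet normal -0.393 -0.908 0.144
  outer loop
   vertex 1.4 1.7 3.9
   vertex 2.2 0.8 0.4
   vertex 4.6 0.3 3.8
  endloop
 endfacet
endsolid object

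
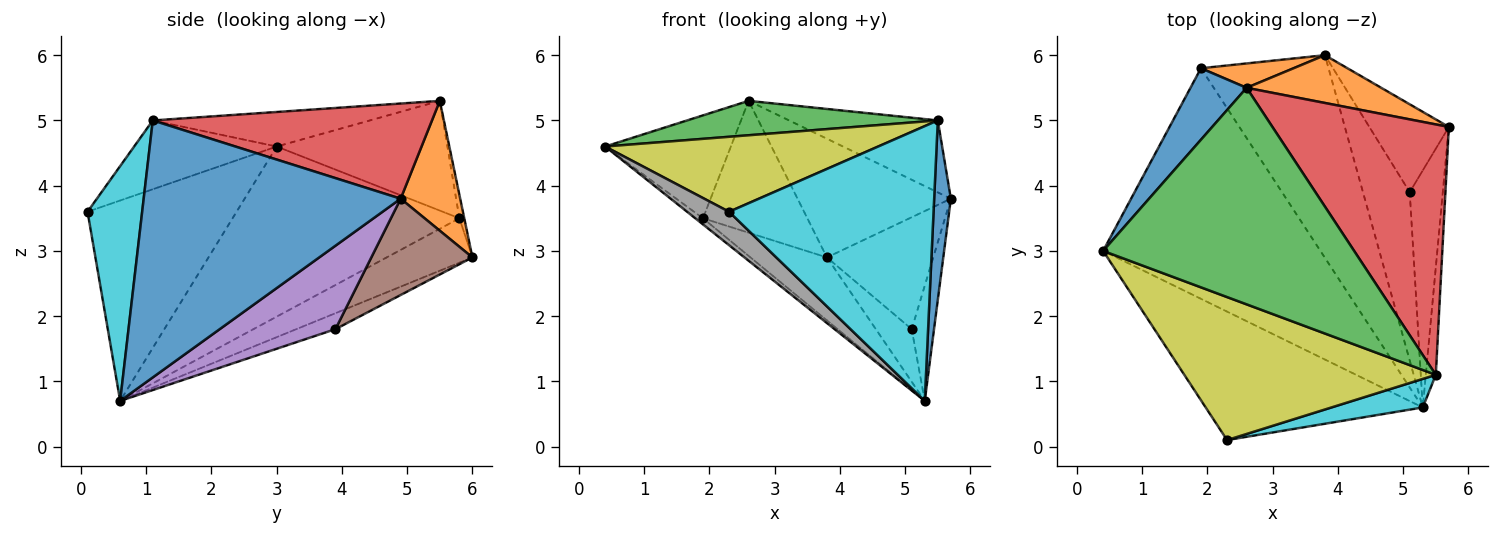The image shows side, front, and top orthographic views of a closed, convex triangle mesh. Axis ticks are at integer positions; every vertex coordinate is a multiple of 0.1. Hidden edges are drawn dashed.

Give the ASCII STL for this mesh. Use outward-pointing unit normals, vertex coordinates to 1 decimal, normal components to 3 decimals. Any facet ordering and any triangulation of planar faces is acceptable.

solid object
 facet normal 0.997 -0.065 -0.039
  outer loop
   vertex 5.5 1.1 5.0
   vertex 5.3 0.6 0.7
   vertex 5.7 4.9 3.8
  endloop
 endfacet
 facet normal 0.339 0.873 0.351
  outer loop
   vertex 2.6 5.5 5.3
   vertex 5.7 4.9 3.8
   vertex 3.8 6.0 2.9
  endloop
 endfacet
 facet normal -0.135 -0.155 0.979
  outer loop
   vertex 2.6 5.5 5.3
   vertex 0.4 3.0 4.6
   vertex 5.5 1.1 5.0
  endloop
 endfacet
 facet normal 0.460 0.245 0.853
  outer loop
   vertex 2.6 5.5 5.3
   vertex 5.5 1.1 5.0
   vertex 5.7 4.9 3.8
  endloop
 endfacet
 facet normal 0.915 0.176 -0.363
  outer loop
   vertex 5.1 3.9 1.8
   vertex 5.7 4.9 3.8
   vertex 5.3 0.6 0.7
  endloop
 endfacet
 facet normal 0.599 0.630 -0.495
  outer loop
   vertex 5.1 3.9 1.8
   vertex 3.8 6.0 2.9
   vertex 5.7 4.9 3.8
  endloop
 endfacet
 facet normal -0.310 0.284 -0.908
  outer loop
   vertex 5.1 3.9 1.8
   vertex 5.3 0.6 0.7
   vertex 3.8 6.0 2.9
  endloop
 endfacet
 facet normal -0.666 -0.188 -0.722
  outer loop
   vertex 2.3 0.1 3.6
   vertex 0.4 3.0 4.6
   vertex 5.3 0.6 0.7
  endloop
 endfacet
 facet normal -0.236 -0.451 0.861
  outer loop
   vertex 2.3 0.1 3.6
   vertex 5.5 1.1 5.0
   vertex 0.4 3.0 4.6
  endloop
 endfacet
 facet normal 0.257 -0.961 0.100
  outer loop
   vertex 2.3 0.1 3.6
   vertex 5.3 0.6 0.7
   vertex 5.5 1.1 5.0
  endloop
 endfacet
 facet normal -0.744 0.548 0.381
  outer loop
   vertex 1.9 5.8 3.5
   vertex 0.4 3.0 4.6
   vertex 2.6 5.5 5.3
  endloop
 endfacet
 facet normal -0.046 0.982 0.182
  outer loop
   vertex 1.9 5.8 3.5
   vertex 2.6 5.5 5.3
   vertex 3.8 6.0 2.9
  endloop
 endfacet
 facet normal -0.616 0.021 -0.787
  outer loop
   vertex 1.9 5.8 3.5
   vertex 5.3 0.6 0.7
   vertex 0.4 3.0 4.6
  endloop
 endfacet
 facet normal -0.316 0.281 -0.906
  outer loop
   vertex 1.9 5.8 3.5
   vertex 3.8 6.0 2.9
   vertex 5.3 0.6 0.7
  endloop
 endfacet
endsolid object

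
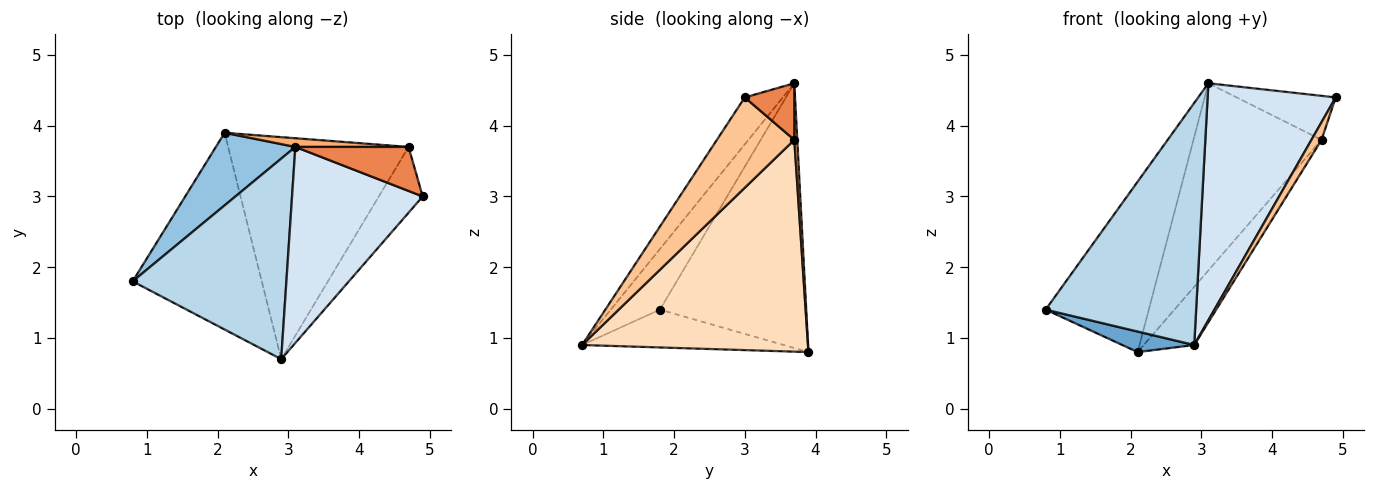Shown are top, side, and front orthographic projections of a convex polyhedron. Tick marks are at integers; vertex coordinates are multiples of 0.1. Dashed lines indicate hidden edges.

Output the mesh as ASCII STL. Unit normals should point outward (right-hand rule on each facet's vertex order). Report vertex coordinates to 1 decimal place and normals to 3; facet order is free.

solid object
 facet normal -0.280 -0.100 -0.955
  outer loop
   vertex 2.9 0.7 0.9
   vertex 0.8 1.8 1.4
   vertex 2.1 3.9 0.8
  endloop
 endfacet
 facet normal -0.794 0.560 0.238
  outer loop
   vertex 3.1 3.7 4.6
   vertex 2.1 3.9 0.8
   vertex 0.8 1.8 1.4
  endloop
 endfacet
 facet normal -0.244 -0.747 0.619
  outer loop
   vertex 3.1 3.7 4.6
   vertex 0.8 1.8 1.4
   vertex 2.9 0.7 0.9
  endloop
 endfacet
 facet normal -0.223 -0.751 0.621
  outer loop
   vertex 3.1 3.7 4.6
   vertex 2.9 0.7 0.9
   vertex 4.9 3.0 4.4
  endloop
 endfacet
 facet normal 0.333 0.667 0.667
  outer loop
   vertex 4.7 3.7 3.8
   vertex 3.1 3.7 4.6
   vertex 4.9 3.0 4.4
  endloop
 endfacet
 facet normal 0.023 0.999 0.046
  outer loop
   vertex 4.7 3.7 3.8
   vertex 2.1 3.9 0.8
   vertex 3.1 3.7 4.6
  endloop
 endfacet
 facet normal 0.893 -0.117 -0.434
  outer loop
   vertex 4.7 3.7 3.8
   vertex 4.9 3.0 4.4
   vertex 2.9 0.7 0.9
  endloop
 endfacet
 facet normal 0.750 0.168 -0.639
  outer loop
   vertex 4.7 3.7 3.8
   vertex 2.9 0.7 0.9
   vertex 2.1 3.9 0.8
  endloop
 endfacet
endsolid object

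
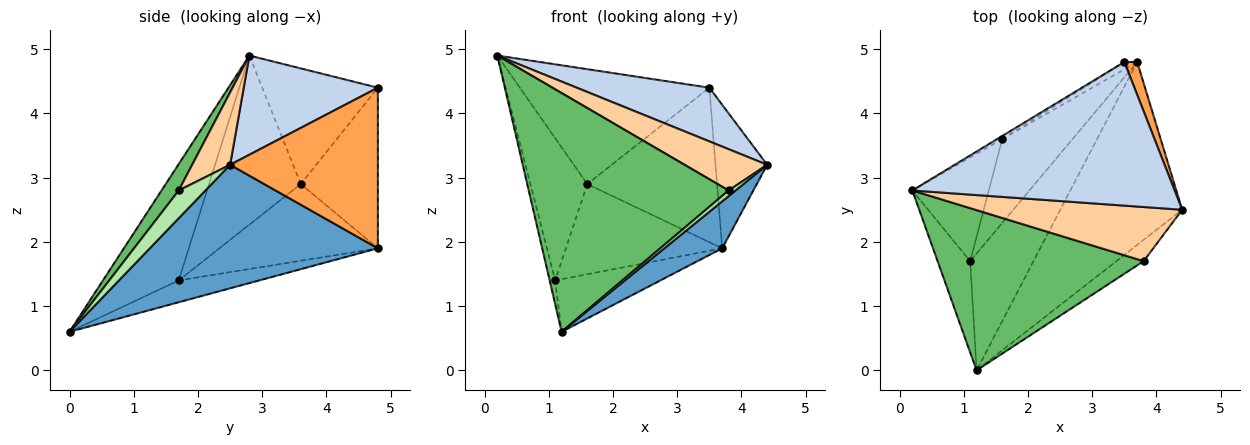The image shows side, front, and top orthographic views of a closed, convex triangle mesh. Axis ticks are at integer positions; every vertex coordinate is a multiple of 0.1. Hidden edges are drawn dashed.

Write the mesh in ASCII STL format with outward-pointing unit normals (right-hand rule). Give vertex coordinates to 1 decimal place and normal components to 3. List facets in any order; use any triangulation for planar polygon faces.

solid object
 facet normal 0.700 -0.178 -0.691
  outer loop
   vertex 3.7 4.8 1.9
   vertex 4.4 2.5 3.2
   vertex 1.2 0.0 0.6
  endloop
 endfacet
 facet normal 0.334 -0.330 0.883
  outer loop
   vertex 3.5 4.8 4.4
   vertex 0.2 2.8 4.9
   vertex 4.4 2.5 3.2
  endloop
 endfacet
 facet normal 0.941 0.329 0.075
  outer loop
   vertex 3.5 4.8 4.4
   vertex 4.4 2.5 3.2
   vertex 3.7 4.8 1.9
  endloop
 endfacet
 facet normal 0.268 -0.584 0.766
  outer loop
   vertex 3.8 1.7 2.8
   vertex 4.4 2.5 3.2
   vertex 0.2 2.8 4.9
  endloop
 endfacet
 facet normal 0.071 -0.828 0.556
  outer loop
   vertex 3.8 1.7 2.8
   vertex 0.2 2.8 4.9
   vertex 1.2 0.0 0.6
  endloop
 endfacet
 facet normal 0.702 -0.182 -0.689
  outer loop
   vertex 3.8 1.7 2.8
   vertex 1.2 0.0 0.6
   vertex 4.4 2.5 3.2
  endloop
 endfacet
 facet normal -0.961 0.070 -0.269
  outer loop
   vertex 1.1 1.7 1.4
   vertex 1.2 0.0 0.6
   vertex 0.2 2.8 4.9
  endloop
 endfacet
 facet normal -0.300 0.392 -0.870
  outer loop
   vertex 1.1 1.7 1.4
   vertex 3.7 4.8 1.9
   vertex 1.2 0.0 0.6
  endloop
 endfacet
 facet normal -0.793 0.492 -0.359
  outer loop
   vertex 1.6 3.6 2.9
   vertex 1.1 1.7 1.4
   vertex 0.2 2.8 4.9
  endloop
 endfacet
 facet normal -0.596 0.588 -0.546
  outer loop
   vertex 1.6 3.6 2.9
   vertex 3.7 4.8 1.9
   vertex 1.1 1.7 1.4
  endloop
 endfacet
 facet normal -0.521 0.853 -0.023
  outer loop
   vertex 1.6 3.6 2.9
   vertex 0.2 2.8 4.9
   vertex 3.5 4.8 4.4
  endloop
 endfacet
 facet normal -0.510 0.859 -0.041
  outer loop
   vertex 1.6 3.6 2.9
   vertex 3.5 4.8 4.4
   vertex 3.7 4.8 1.9
  endloop
 endfacet
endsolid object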